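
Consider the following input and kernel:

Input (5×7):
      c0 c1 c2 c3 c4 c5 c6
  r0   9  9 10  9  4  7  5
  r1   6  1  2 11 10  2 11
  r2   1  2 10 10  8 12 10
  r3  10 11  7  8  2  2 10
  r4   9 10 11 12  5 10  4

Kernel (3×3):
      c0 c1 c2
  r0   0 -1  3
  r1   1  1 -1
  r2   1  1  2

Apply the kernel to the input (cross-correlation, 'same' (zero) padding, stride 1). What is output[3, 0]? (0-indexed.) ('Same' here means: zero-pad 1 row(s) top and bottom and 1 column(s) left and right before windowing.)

The receptive field on the zero-padded input at this output position is [0 1 2 / 0 10 11 / 0 9 10]. Elementwise product with the kernel and sum: 1·-1 + 2·3 + 0·1 + 10·1 + 11·-1 + 0·1 + 9·1 + 10·2.

33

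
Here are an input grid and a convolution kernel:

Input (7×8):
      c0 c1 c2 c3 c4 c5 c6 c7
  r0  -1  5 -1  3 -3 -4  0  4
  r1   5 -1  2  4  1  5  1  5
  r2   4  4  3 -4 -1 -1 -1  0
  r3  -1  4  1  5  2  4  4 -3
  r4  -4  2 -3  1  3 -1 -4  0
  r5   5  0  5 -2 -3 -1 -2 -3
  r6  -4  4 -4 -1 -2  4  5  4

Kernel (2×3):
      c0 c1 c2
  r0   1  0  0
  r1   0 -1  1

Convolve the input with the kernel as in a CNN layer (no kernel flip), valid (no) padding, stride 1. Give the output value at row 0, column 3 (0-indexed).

The receptive field on the input at this output position is [3 -3 -4 / 4 1 5]. Elementwise product with the kernel and sum: 3·1 + 1·-1 + 5·1.

7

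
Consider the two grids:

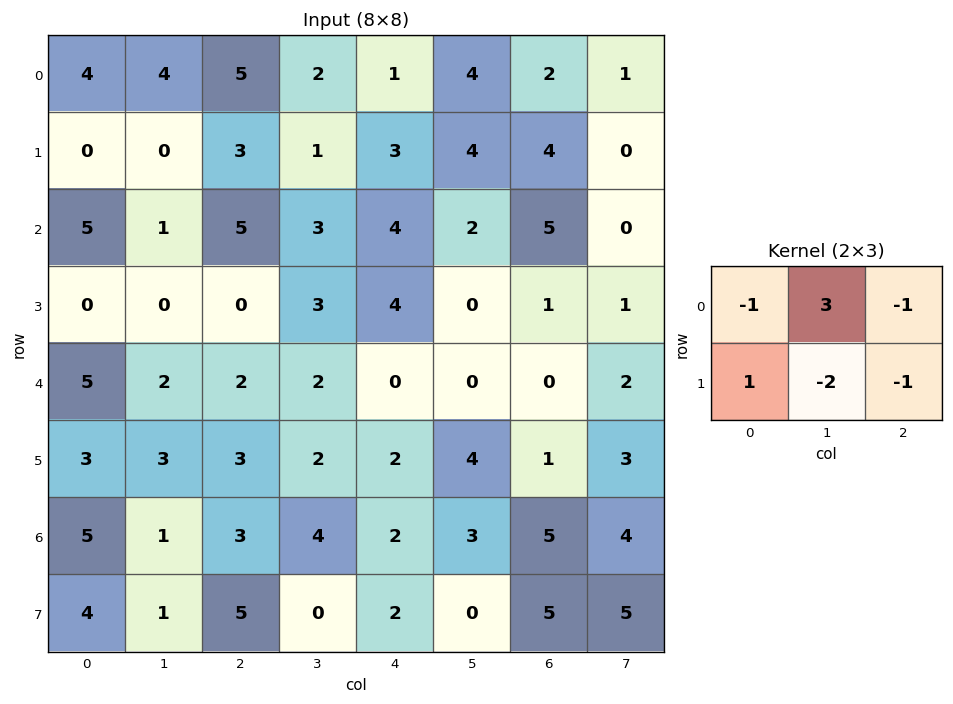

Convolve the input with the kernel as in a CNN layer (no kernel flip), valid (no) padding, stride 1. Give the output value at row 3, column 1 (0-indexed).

-7

The receptive field on the input at this output position is [0 0 3 / 2 2 2]. Elementwise product with the kernel and sum: 0·-1 + 0·3 + 3·-1 + 2·1 + 2·-2 + 2·-1.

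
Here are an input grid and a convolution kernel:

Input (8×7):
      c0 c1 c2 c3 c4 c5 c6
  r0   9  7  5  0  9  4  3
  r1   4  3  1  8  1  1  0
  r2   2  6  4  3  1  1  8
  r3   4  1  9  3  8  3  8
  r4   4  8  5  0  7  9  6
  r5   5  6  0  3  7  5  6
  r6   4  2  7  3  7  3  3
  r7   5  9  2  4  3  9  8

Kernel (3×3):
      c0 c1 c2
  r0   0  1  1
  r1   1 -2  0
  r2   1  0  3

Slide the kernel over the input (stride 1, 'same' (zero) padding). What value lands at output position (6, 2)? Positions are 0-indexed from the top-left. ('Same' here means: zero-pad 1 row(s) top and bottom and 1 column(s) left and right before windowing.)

12

The receptive field on the zero-padded input at this output position is [6 0 3 / 2 7 3 / 9 2 4]. Elementwise product with the kernel and sum: 0·1 + 3·1 + 2·1 + 7·-2 + 9·1 + 4·3.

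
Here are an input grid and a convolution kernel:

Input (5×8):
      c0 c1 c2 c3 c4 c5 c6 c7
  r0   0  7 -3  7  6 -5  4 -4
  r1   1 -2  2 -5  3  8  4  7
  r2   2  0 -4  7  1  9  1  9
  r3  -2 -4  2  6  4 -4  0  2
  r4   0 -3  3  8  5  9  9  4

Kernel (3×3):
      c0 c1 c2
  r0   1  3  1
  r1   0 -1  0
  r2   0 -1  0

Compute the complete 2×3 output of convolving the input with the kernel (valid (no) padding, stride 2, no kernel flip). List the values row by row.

Output[0,0]: The receptive field on the input at this output position is [0 7 -3 / 1 -2 2 / 2 0 -4]. Elementwise product with the kernel and sum: 0·1 + 7·3 + -3·1 + -2·-1 + 0·-1.

20 22 -22
5 4 24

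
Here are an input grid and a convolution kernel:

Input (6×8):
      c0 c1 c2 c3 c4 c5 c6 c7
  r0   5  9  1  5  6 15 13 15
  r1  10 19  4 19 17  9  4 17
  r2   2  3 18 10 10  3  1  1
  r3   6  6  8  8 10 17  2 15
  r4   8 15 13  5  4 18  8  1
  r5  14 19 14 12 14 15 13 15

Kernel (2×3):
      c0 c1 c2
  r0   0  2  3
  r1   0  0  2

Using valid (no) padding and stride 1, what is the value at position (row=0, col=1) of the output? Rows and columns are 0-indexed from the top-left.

55

The receptive field on the input at this output position is [9 1 5 / 19 4 19]. Elementwise product with the kernel and sum: 1·2 + 5·3 + 19·2.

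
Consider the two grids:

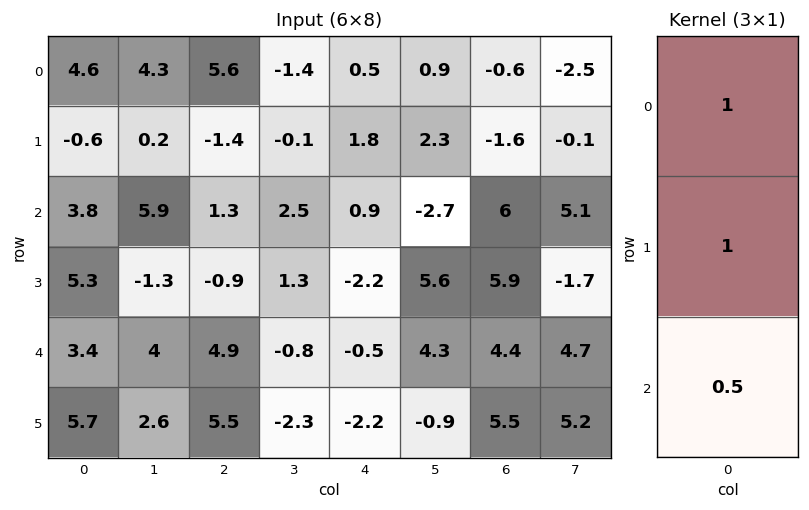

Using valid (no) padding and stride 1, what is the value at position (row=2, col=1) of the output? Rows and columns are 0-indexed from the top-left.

The receptive field on the input at this output position is [5.9 / -1.3 / 4]. Elementwise product with the kernel and sum: 5.9·1 + -1.3·1 + 4·0.5.

6.6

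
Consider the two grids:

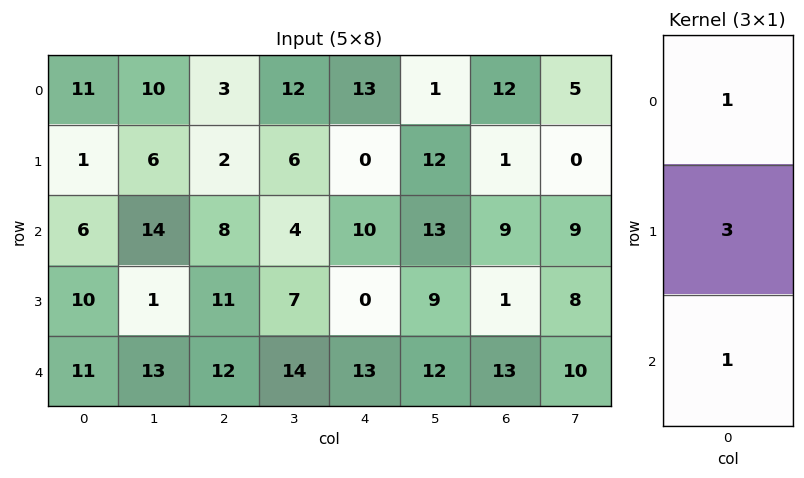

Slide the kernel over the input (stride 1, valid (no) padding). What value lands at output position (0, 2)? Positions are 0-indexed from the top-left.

The receptive field on the input at this output position is [3 / 2 / 8]. Elementwise product with the kernel and sum: 3·1 + 2·3 + 8·1.

17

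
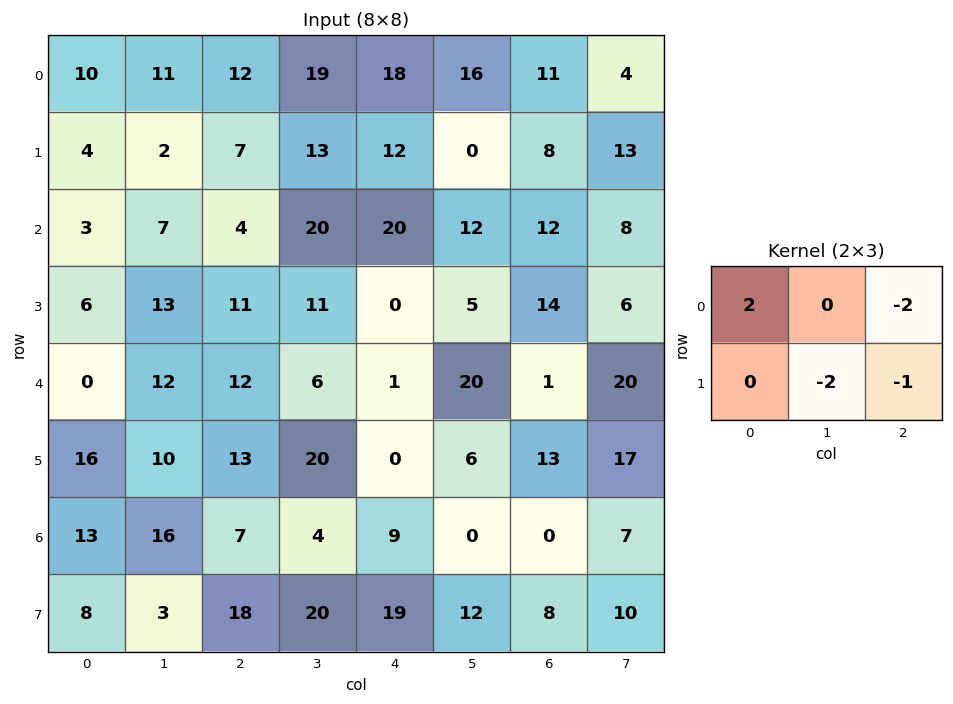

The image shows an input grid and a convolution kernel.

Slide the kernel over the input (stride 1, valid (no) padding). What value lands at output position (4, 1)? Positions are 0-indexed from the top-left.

-34

The receptive field on the input at this output position is [12 12 6 / 10 13 20]. Elementwise product with the kernel and sum: 12·2 + 6·-2 + 13·-2 + 20·-1.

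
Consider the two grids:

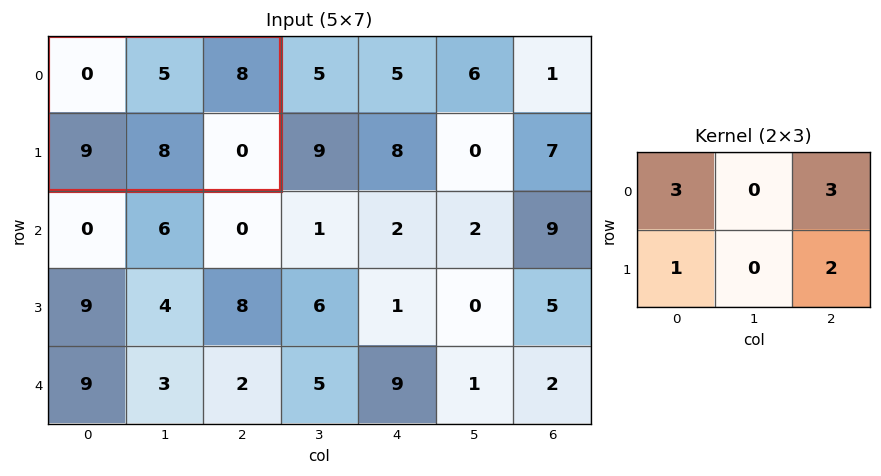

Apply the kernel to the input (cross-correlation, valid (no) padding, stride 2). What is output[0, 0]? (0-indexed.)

33

The receptive field on the input at this output position is [0 5 8 / 9 8 0]. Elementwise product with the kernel and sum: 0·3 + 8·3 + 9·1 + 0·2.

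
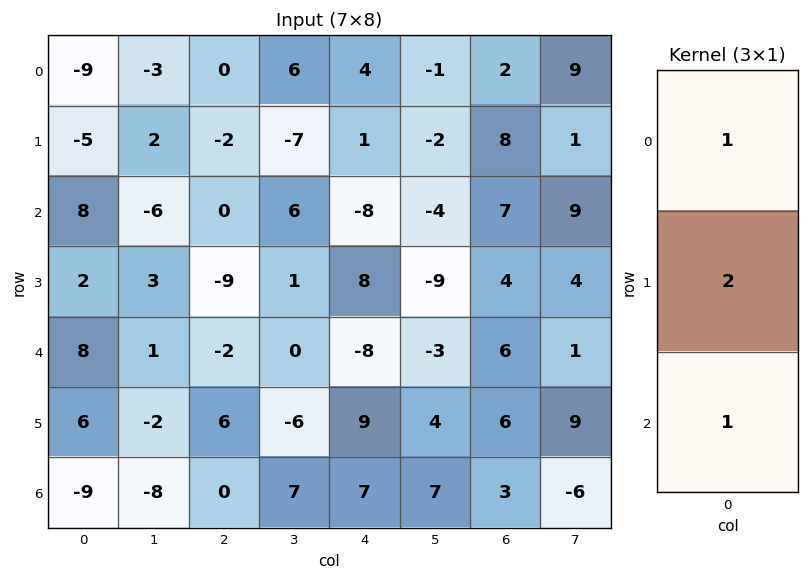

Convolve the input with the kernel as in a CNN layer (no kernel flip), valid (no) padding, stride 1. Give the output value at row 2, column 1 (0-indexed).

The receptive field on the input at this output position is [-6 / 3 / 1]. Elementwise product with the kernel and sum: -6·1 + 3·2 + 1·1.

1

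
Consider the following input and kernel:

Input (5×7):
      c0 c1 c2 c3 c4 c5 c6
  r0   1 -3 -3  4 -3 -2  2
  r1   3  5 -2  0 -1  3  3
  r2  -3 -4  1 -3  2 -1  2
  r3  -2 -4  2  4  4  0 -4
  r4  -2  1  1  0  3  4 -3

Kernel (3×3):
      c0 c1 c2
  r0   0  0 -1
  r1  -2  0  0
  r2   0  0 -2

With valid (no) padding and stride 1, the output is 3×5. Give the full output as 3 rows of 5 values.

Output[0,0]: The receptive field on the input at this output position is [1 -3 -3 / 3 5 -2 / -3 -4 1]. Elementwise product with the kernel and sum: -3·-1 + 3·-2 + 1·-2.
Output[0,1]: The receptive field on the input at this output position is [-3 -3 4 / 5 -2 0 / -4 1 -3]. Elementwise product with the kernel and sum: 4·-1 + 5·-2 + -3·-2.

-5 -8 3 4 -4
4 0 -9 3 1
1 11 -12 -15 -4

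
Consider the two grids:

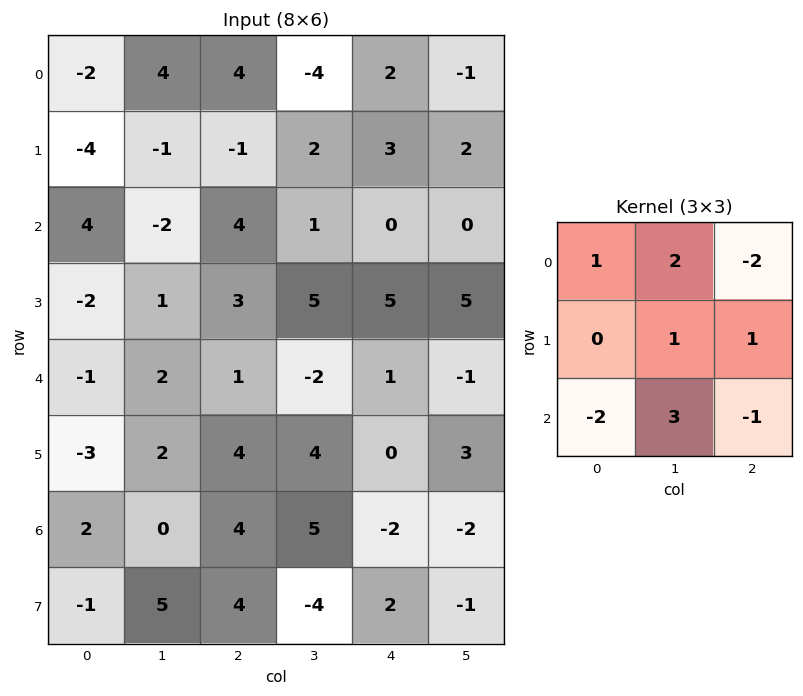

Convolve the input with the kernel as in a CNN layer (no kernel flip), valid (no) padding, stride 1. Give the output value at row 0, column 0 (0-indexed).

The receptive field on the input at this output position is [-2 4 4 / -4 -1 -1 / 4 -2 4]. Elementwise product with the kernel and sum: -2·1 + 4·2 + 4·-2 + -1·1 + -1·1 + 4·-2 + -2·3 + 4·-1.

-22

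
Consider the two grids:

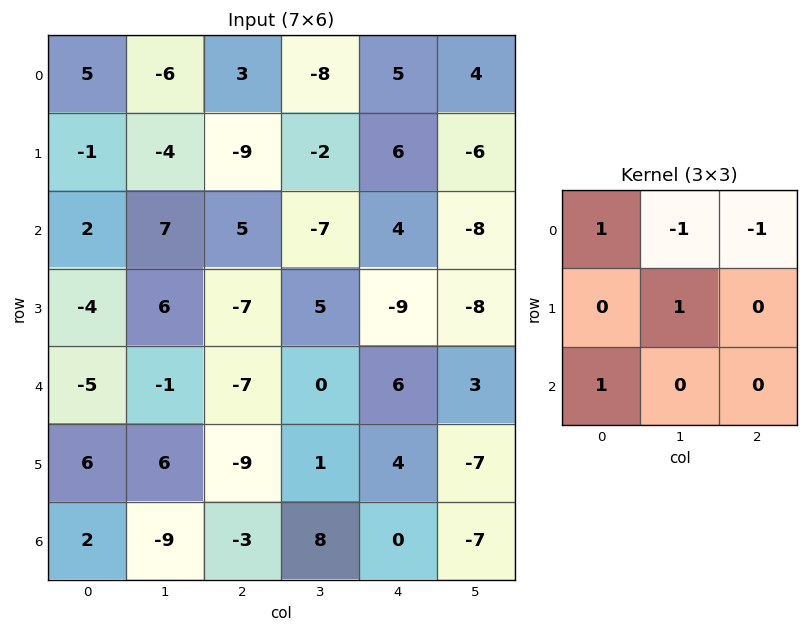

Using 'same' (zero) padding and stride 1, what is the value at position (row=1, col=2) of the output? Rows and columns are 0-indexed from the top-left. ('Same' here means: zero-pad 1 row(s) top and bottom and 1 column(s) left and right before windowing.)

-3

The receptive field on the zero-padded input at this output position is [-6 3 -8 / -4 -9 -2 / 7 5 -7]. Elementwise product with the kernel and sum: -6·1 + 3·-1 + -8·-1 + -9·1 + 7·1.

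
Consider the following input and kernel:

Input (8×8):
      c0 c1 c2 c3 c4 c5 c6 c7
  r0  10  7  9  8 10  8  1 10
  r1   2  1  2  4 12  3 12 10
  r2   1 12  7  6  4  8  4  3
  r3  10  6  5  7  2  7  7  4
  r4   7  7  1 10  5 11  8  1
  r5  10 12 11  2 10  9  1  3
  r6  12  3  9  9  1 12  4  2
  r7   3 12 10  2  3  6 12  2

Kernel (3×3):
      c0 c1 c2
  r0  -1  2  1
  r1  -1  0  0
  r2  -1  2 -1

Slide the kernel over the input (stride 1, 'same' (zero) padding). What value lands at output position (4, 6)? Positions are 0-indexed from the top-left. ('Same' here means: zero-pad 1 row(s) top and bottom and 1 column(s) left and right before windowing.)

-10

The receptive field on the zero-padded input at this output position is [7 7 4 / 11 8 1 / 9 1 3]. Elementwise product with the kernel and sum: 7·-1 + 7·2 + 4·1 + 11·-1 + 9·-1 + 1·2 + 3·-1.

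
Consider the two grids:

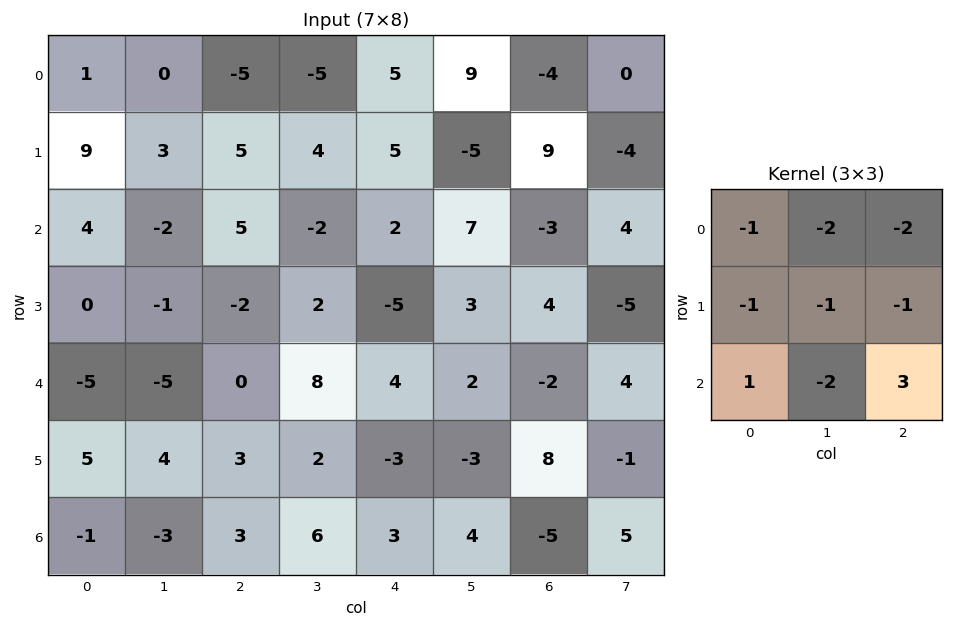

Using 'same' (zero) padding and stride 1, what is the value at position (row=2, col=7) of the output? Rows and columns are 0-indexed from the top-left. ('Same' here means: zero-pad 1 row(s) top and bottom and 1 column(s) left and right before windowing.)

The receptive field on the zero-padded input at this output position is [9 -4 0 / -3 4 0 / 4 -5 0]. Elementwise product with the kernel and sum: 9·-1 + -4·-2 + 0·-2 + -3·-1 + 4·-1 + 0·-1 + 4·1 + -5·-2 + 0·3.

12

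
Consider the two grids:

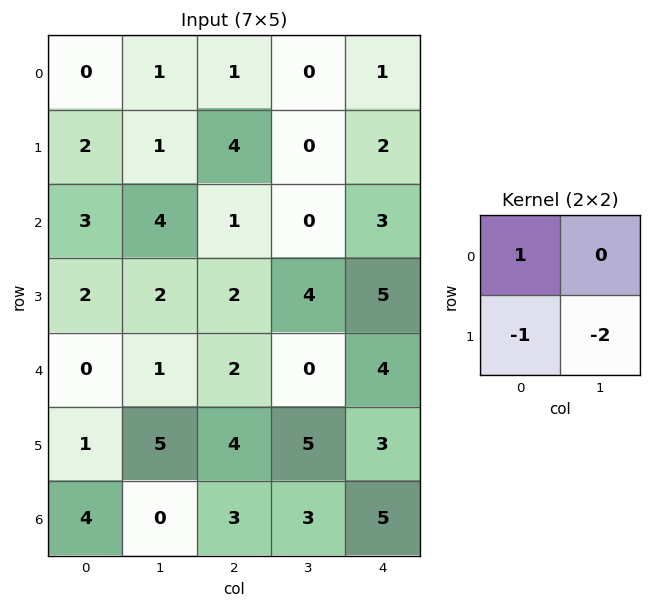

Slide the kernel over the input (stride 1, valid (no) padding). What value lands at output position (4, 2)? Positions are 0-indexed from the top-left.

-12

The receptive field on the input at this output position is [2 0 / 4 5]. Elementwise product with the kernel and sum: 2·1 + 4·-1 + 5·-2.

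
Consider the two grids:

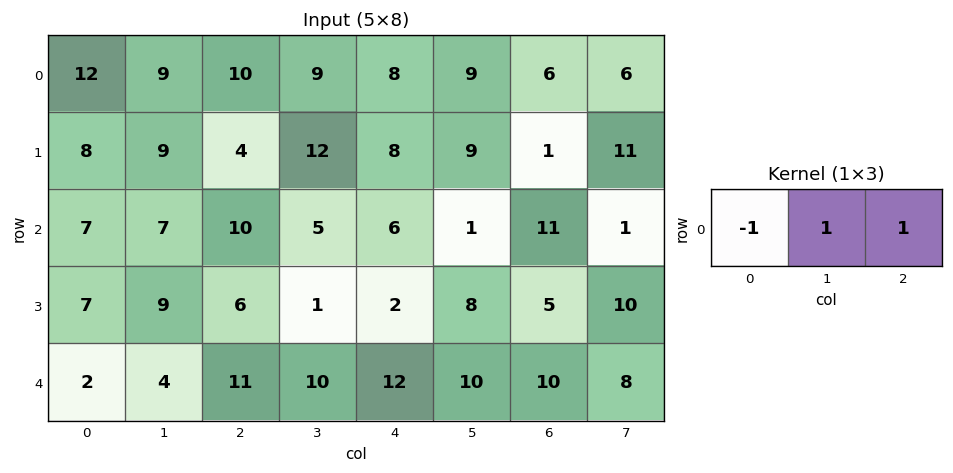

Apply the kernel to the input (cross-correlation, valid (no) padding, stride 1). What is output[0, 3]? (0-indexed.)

8

The receptive field on the input at this output position is [9 8 9]. Elementwise product with the kernel and sum: 9·-1 + 8·1 + 9·1.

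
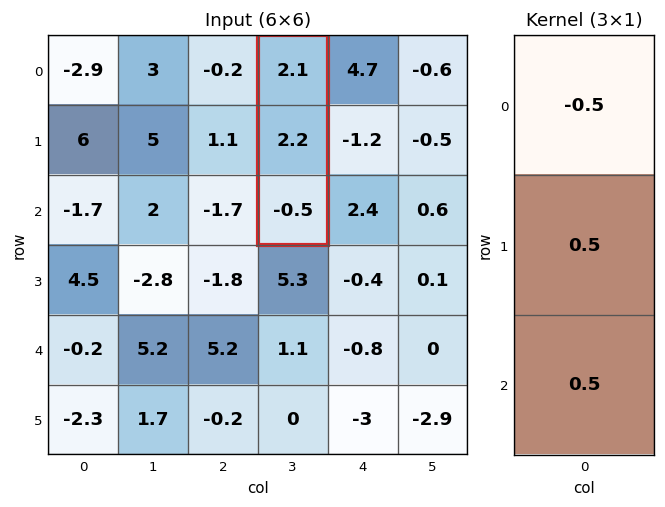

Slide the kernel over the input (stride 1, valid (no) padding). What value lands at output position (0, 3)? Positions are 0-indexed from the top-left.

-0.2

The receptive field on the input at this output position is [2.1 / 2.2 / -0.5]. Elementwise product with the kernel and sum: 2.1·-0.5 + 2.2·0.5 + -0.5·0.5.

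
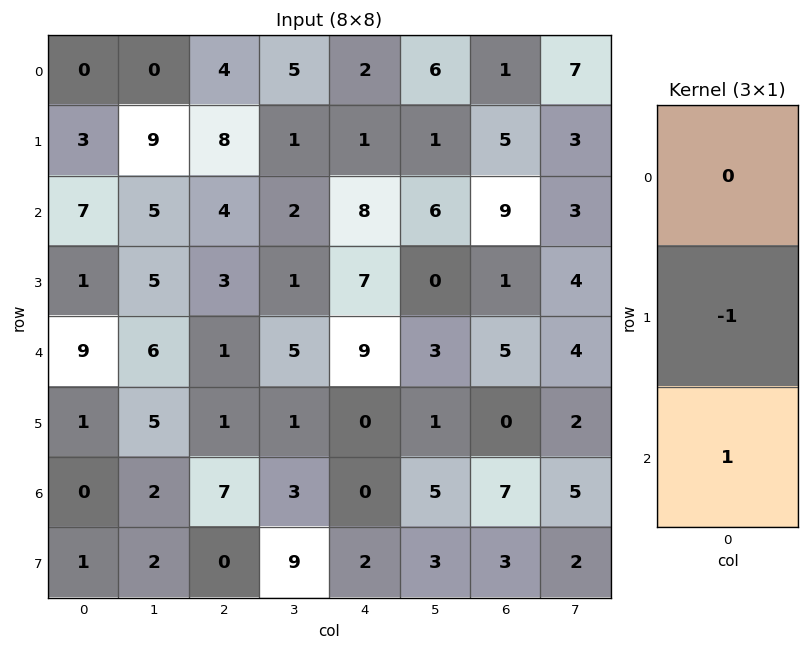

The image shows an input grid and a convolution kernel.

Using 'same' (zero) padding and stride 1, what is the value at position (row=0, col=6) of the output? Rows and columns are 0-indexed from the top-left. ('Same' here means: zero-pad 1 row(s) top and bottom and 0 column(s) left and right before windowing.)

The receptive field on the zero-padded input at this output position is [0 / 1 / 5]. Elementwise product with the kernel and sum: 1·-1 + 5·1.

4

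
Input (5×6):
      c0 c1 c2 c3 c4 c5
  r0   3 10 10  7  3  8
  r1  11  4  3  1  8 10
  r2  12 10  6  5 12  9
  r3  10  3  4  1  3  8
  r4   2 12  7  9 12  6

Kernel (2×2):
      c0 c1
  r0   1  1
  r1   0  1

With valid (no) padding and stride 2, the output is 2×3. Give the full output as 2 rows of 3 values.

Output[0,0]: The receptive field on the input at this output position is [3 10 / 11 4]. Elementwise product with the kernel and sum: 3·1 + 10·1 + 4·1.

17 18 21
25 12 29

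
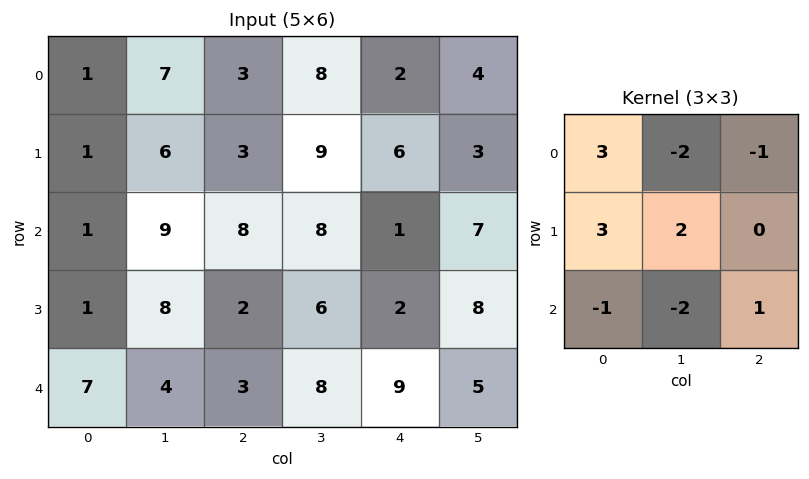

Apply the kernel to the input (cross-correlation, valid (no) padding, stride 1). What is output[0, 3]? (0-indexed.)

The receptive field on the input at this output position is [8 2 4 / 9 6 3 / 8 1 7]. Elementwise product with the kernel and sum: 8·3 + 2·-2 + 4·-1 + 9·3 + 6·2 + 8·-1 + 1·-2 + 7·1.

52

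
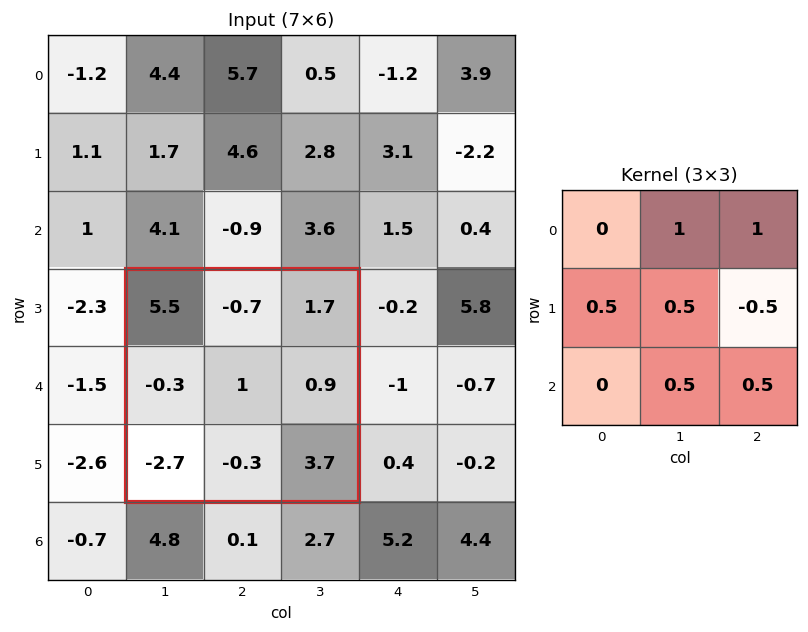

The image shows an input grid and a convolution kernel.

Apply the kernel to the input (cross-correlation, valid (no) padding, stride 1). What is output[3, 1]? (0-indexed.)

The receptive field on the input at this output position is [5.5 -0.7 1.7 / -0.3 1 0.9 / -2.7 -0.3 3.7]. Elementwise product with the kernel and sum: -0.7·1 + 1.7·1 + -0.3·0.5 + 1·0.5 + 0.9·-0.5 + -0.3·0.5 + 3.7·0.5.

2.6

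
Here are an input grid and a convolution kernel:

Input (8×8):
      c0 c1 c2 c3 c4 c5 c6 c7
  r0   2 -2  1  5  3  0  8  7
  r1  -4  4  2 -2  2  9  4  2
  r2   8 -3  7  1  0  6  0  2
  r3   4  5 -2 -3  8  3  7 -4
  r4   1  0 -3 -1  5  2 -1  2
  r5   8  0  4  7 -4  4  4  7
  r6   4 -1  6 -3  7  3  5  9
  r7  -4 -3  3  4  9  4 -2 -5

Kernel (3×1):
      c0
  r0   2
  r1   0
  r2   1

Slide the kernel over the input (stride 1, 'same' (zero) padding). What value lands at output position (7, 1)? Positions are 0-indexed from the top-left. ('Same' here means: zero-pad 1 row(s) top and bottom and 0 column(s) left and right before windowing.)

-2

The receptive field on the zero-padded input at this output position is [-1 / -3 / 0]. Elementwise product with the kernel and sum: -1·2 + 0·1.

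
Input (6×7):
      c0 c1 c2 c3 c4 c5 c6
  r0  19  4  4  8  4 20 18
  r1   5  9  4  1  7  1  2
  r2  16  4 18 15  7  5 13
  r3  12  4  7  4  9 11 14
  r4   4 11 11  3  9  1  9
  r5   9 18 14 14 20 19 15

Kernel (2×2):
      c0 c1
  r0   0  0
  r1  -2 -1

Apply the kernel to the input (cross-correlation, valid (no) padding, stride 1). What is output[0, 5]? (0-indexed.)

The receptive field on the input at this output position is [20 18 / 1 2]. Elementwise product with the kernel and sum: 1·-2 + 2·-1.

-4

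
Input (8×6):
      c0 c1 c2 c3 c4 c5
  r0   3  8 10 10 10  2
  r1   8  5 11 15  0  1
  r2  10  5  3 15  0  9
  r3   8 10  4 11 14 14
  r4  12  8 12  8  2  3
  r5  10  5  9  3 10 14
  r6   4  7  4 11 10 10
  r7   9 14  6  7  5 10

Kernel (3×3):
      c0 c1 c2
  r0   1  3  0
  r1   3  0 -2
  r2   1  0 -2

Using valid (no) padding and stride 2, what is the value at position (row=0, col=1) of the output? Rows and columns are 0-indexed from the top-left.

76

The receptive field on the input at this output position is [10 10 10 / 11 15 0 / 3 15 0]. Elementwise product with the kernel and sum: 10·1 + 10·3 + 11·3 + 0·-2 + 3·1 + 0·-2.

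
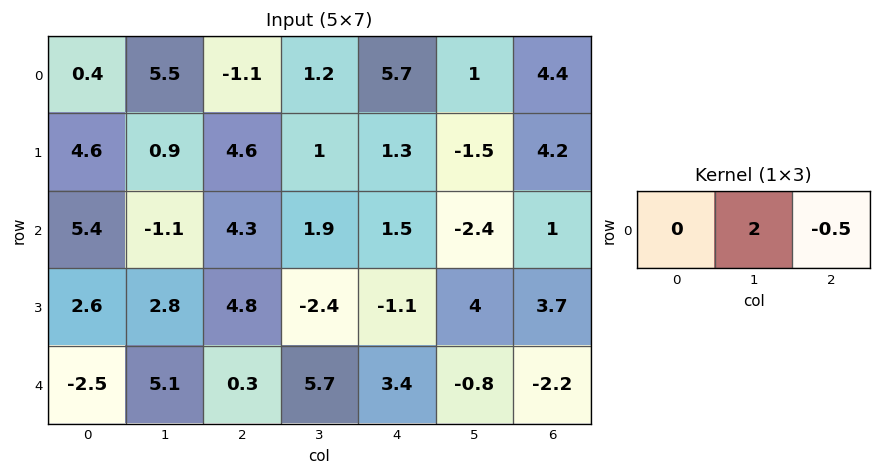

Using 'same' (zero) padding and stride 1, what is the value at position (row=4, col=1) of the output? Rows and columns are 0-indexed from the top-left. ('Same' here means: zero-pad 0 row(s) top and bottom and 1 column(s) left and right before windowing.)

The receptive field on the zero-padded input at this output position is [-2.5 5.1 0.3]. Elementwise product with the kernel and sum: 5.1·2 + 0.3·-0.5.

10.05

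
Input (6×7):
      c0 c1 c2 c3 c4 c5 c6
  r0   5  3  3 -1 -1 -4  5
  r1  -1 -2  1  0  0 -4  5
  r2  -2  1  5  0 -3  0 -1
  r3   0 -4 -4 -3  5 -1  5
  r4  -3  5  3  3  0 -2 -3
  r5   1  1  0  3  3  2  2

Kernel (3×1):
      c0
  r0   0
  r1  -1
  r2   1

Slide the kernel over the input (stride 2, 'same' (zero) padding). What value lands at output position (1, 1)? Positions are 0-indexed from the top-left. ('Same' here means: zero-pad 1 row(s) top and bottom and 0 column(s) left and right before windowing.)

The receptive field on the zero-padded input at this output position is [1 / 5 / -4]. Elementwise product with the kernel and sum: 5·-1 + -4·1.

-9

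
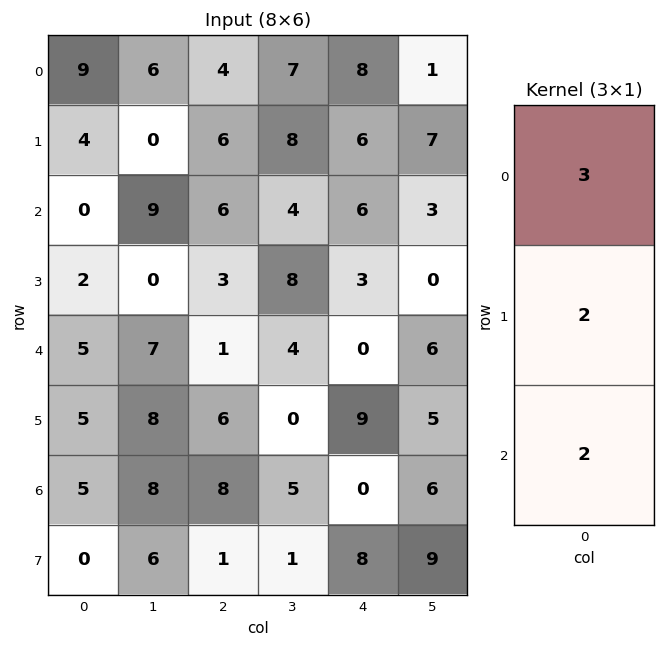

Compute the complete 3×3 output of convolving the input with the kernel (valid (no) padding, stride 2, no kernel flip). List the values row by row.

35 36 48
14 26 24
35 31 18

Output[0,0]: The receptive field on the input at this output position is [9 / 4 / 0]. Elementwise product with the kernel and sum: 9·3 + 4·2 + 0·2.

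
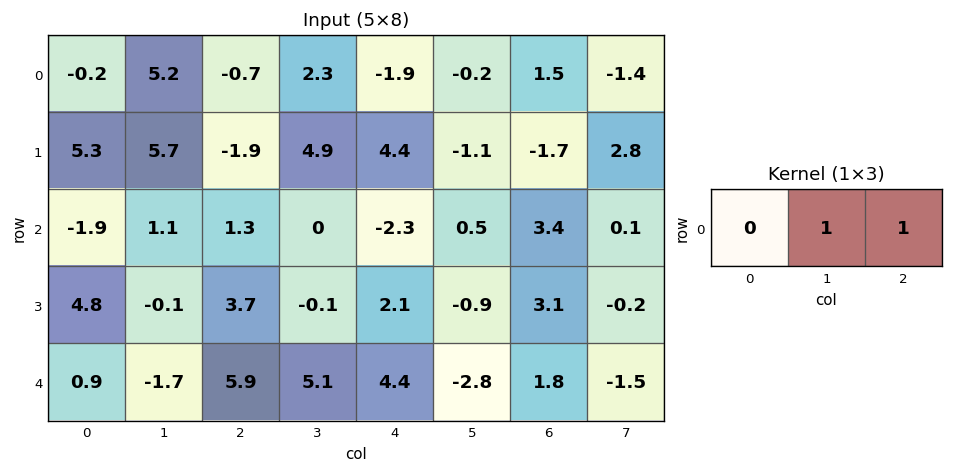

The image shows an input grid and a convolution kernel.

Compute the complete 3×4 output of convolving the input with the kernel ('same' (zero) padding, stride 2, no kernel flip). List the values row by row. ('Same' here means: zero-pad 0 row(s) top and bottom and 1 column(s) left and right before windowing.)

Output[0,0]: The receptive field on the zero-padded input at this output position is [0 -0.2 5.2]. Elementwise product with the kernel and sum: -0.2·1 + 5.2·1.
Output[0,1]: The receptive field on the zero-padded input at this output position is [5.2 -0.7 2.3]. Elementwise product with the kernel and sum: -0.7·1 + 2.3·1.

5 1.6 -2.1 0.1
-0.8 1.3 -1.8 3.5
-0.8 11 1.6 0.3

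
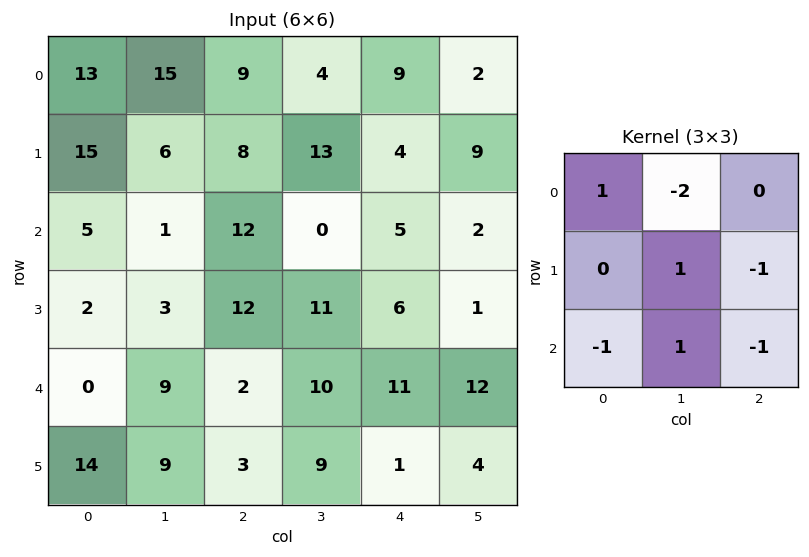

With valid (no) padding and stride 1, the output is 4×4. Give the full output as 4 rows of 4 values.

Output[0,0]: The receptive field on the input at this output position is [13 15 9 / 15 6 8 / 5 1 12]. Elementwise product with the kernel and sum: 13·1 + 15·-2 + 6·1 + 8·-1 + 5·-1 + 1·1 + 12·-1.

-35 3 -7 -16
-19 0 -30 2
1 -39 14 -16
-5 -44 -6 -14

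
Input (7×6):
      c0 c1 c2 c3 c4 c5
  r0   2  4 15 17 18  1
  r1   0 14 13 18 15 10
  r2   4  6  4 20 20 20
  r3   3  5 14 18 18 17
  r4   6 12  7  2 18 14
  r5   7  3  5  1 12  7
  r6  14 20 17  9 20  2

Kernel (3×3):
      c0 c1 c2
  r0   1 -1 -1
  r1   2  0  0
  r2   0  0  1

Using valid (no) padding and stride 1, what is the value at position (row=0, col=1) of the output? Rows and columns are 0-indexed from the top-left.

The receptive field on the input at this output position is [4 15 17 / 14 13 18 / 6 4 20]. Elementwise product with the kernel and sum: 4·1 + 15·-1 + 17·-1 + 14·2 + 20·1.

20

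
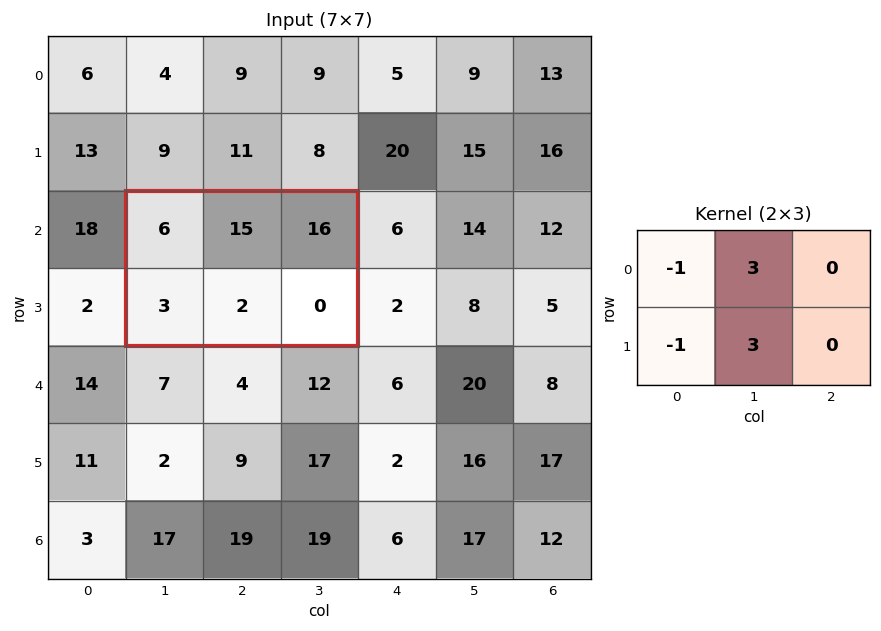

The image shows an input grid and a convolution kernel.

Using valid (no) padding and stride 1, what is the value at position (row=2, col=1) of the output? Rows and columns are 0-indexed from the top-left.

The receptive field on the input at this output position is [6 15 16 / 3 2 0]. Elementwise product with the kernel and sum: 6·-1 + 15·3 + 3·-1 + 2·3.

42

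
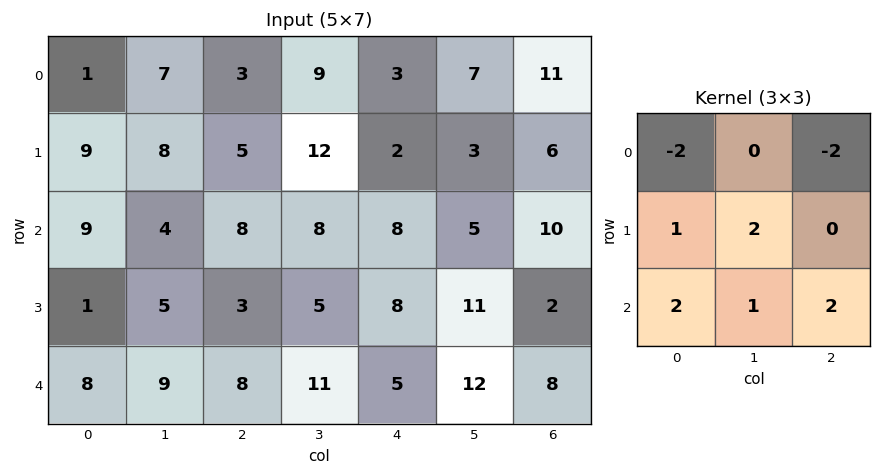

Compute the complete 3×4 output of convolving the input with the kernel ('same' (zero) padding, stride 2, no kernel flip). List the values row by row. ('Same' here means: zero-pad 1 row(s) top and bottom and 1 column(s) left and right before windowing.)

Output[0,0]: The receptive field on the zero-padded input at this output position is [0 0 0 / 0 1 7 / 0 9 8]. Elementwise product with the kernel and sum: 0·-2 + 0·-2 + 0·1 + 1·2 + 0·2 + 9·1 + 8·2.

27 58 47 41
13 3 34 43
6 5 -11 6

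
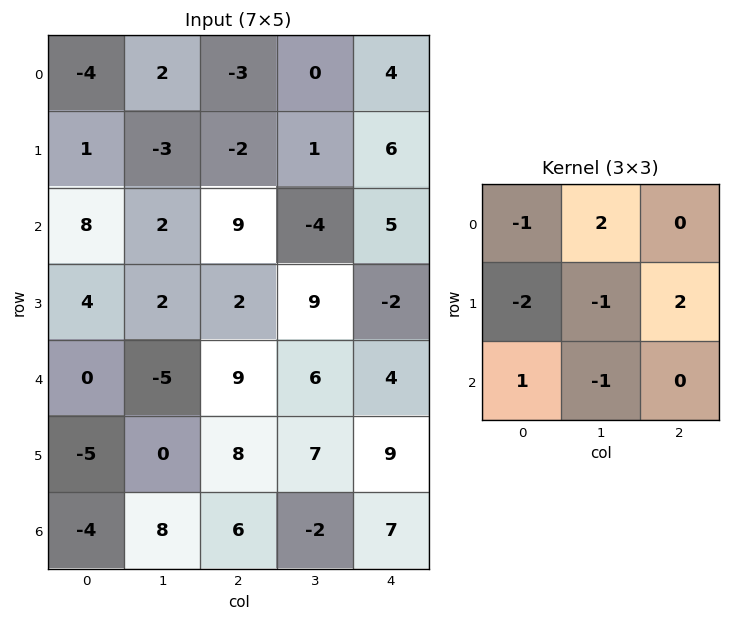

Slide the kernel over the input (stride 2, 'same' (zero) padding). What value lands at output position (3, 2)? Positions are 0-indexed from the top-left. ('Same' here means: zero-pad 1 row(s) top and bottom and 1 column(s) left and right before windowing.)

The receptive field on the zero-padded input at this output position is [7 9 0 / -2 7 0 / 0 0 0]. Elementwise product with the kernel and sum: 7·-1 + 9·2 + -2·-2 + 7·-1 + 0·2 + 0·1 + 0·-1.

8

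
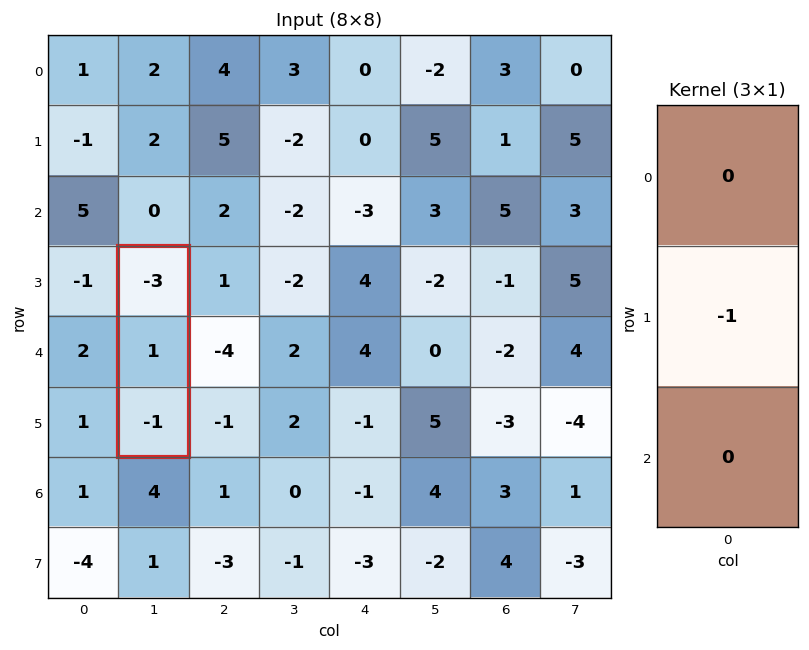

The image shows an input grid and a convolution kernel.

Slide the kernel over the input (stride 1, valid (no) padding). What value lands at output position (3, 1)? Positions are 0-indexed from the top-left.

-1

The receptive field on the input at this output position is [-3 / 1 / -1]. Elementwise product with the kernel and sum: 1·-1.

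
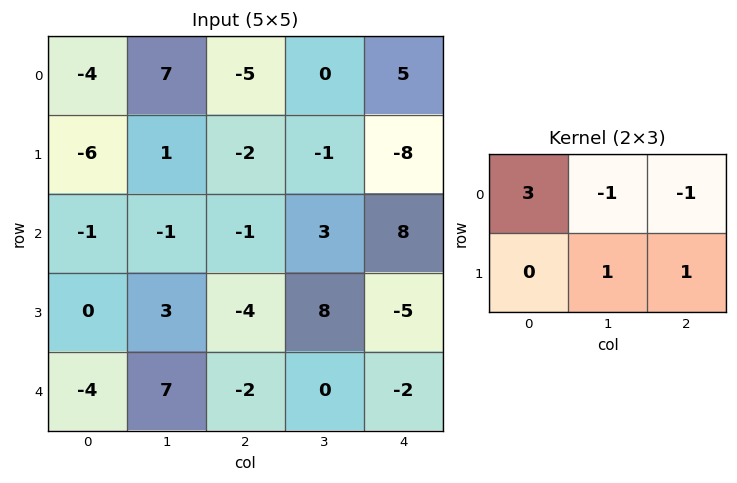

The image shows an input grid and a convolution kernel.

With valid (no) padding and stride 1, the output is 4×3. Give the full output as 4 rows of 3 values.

Output[0,0]: The receptive field on the input at this output position is [-4 7 -5 / -6 1 -2]. Elementwise product with the kernel and sum: -4·3 + 7·-1 + -5·-1 + 1·1 + -2·1.

-15 23 -29
-19 8 14
-2 -1 -11
6 3 -17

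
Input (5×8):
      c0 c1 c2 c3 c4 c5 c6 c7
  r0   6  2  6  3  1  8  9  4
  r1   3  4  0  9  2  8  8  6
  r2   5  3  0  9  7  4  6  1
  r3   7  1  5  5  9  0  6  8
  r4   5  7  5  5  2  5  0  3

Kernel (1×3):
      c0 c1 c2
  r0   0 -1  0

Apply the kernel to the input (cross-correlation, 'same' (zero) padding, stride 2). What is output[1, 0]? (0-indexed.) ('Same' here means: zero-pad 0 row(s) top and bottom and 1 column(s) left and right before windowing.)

-5

The receptive field on the zero-padded input at this output position is [0 5 3]. Elementwise product with the kernel and sum: 5·-1.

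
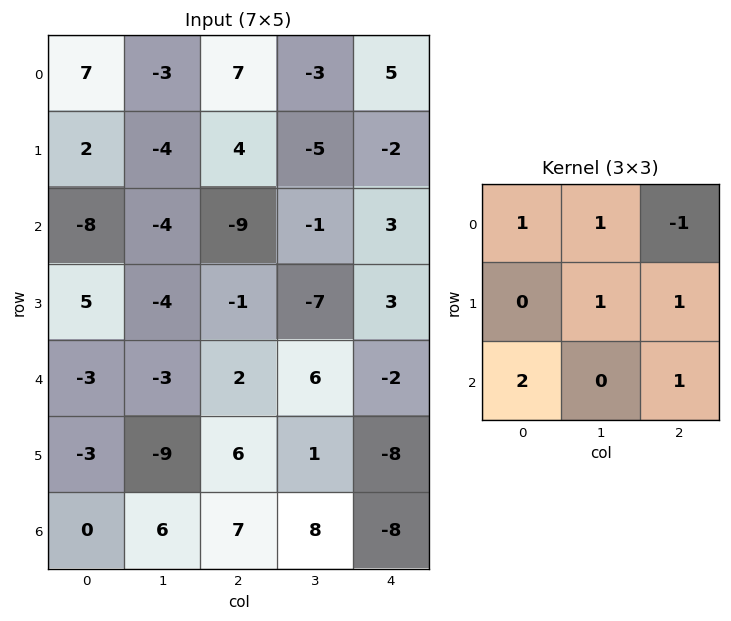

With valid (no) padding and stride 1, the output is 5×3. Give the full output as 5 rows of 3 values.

-28 -3 -23
-10 -20 4
-12 -20 -15
1 -7 -3
-4 20 9

Output[0,0]: The receptive field on the input at this output position is [7 -3 7 / 2 -4 4 / -8 -4 -9]. Elementwise product with the kernel and sum: 7·1 + -3·1 + 7·-1 + -4·1 + 4·1 + -8·2 + -9·1.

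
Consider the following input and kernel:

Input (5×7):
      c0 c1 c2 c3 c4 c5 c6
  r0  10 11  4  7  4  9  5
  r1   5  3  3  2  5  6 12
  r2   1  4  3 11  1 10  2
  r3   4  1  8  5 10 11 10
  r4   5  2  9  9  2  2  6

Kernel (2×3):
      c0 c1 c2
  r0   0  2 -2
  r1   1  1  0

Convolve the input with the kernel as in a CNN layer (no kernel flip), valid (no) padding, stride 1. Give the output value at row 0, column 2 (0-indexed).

The receptive field on the input at this output position is [4 7 4 / 3 2 5]. Elementwise product with the kernel and sum: 7·2 + 4·-2 + 3·1 + 2·1.

11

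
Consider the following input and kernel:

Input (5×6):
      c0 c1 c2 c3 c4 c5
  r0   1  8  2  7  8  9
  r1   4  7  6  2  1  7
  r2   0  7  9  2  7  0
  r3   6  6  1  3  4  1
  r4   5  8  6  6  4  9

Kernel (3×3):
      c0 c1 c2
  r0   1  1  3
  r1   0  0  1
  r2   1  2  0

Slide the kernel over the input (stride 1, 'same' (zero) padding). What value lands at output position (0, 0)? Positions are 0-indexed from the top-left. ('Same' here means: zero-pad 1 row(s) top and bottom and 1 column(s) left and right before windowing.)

The receptive field on the zero-padded input at this output position is [0 0 0 / 0 1 8 / 0 4 7]. Elementwise product with the kernel and sum: 0·1 + 0·1 + 0·3 + 8·1 + 0·1 + 4·2.

16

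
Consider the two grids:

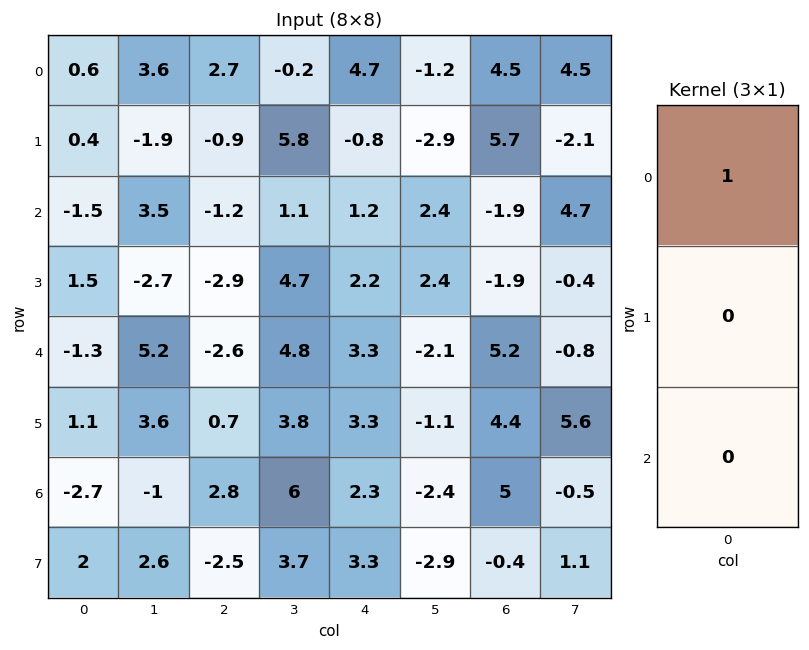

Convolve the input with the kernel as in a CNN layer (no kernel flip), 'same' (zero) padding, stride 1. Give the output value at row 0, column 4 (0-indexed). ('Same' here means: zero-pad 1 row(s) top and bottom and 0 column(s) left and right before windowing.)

The receptive field on the zero-padded input at this output position is [0 / 4.7 / -0.8]. Elementwise product with the kernel and sum: 0·1.

0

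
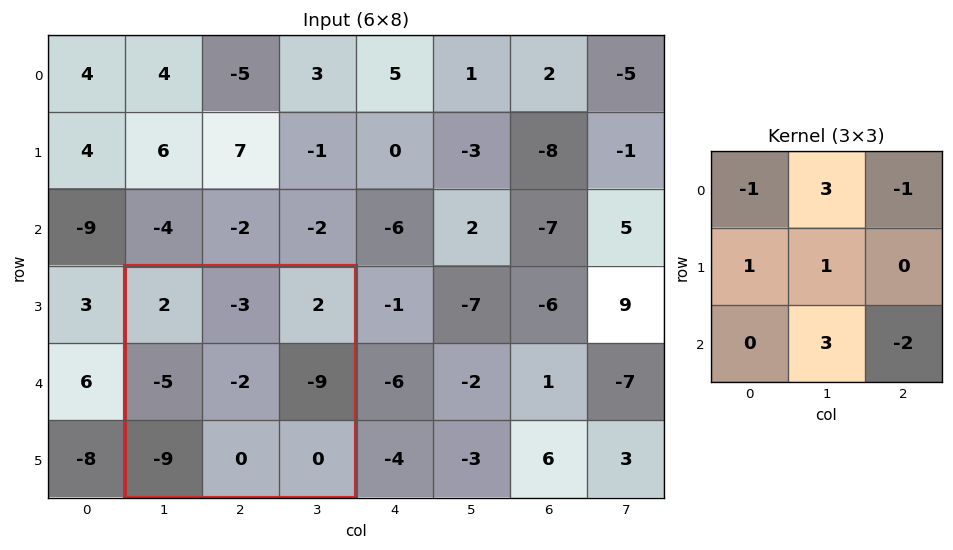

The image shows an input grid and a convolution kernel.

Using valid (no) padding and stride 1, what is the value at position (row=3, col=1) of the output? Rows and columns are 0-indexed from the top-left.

The receptive field on the input at this output position is [2 -3 2 / -5 -2 -9 / -9 0 0]. Elementwise product with the kernel and sum: 2·-1 + -3·3 + 2·-1 + -5·1 + -2·1 + 0·3 + 0·-2.

-20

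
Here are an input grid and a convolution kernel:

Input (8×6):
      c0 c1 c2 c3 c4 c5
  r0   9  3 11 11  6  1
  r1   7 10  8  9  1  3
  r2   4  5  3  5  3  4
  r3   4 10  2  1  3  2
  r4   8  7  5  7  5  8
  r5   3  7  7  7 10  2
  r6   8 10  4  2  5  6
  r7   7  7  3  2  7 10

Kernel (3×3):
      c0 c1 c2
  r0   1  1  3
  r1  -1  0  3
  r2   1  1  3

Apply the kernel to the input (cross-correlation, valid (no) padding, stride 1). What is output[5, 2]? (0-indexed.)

The receptive field on the input at this output position is [7 7 10 / 4 2 5 / 3 2 7]. Elementwise product with the kernel and sum: 7·1 + 7·1 + 10·3 + 4·-1 + 5·3 + 3·1 + 2·1 + 7·3.

81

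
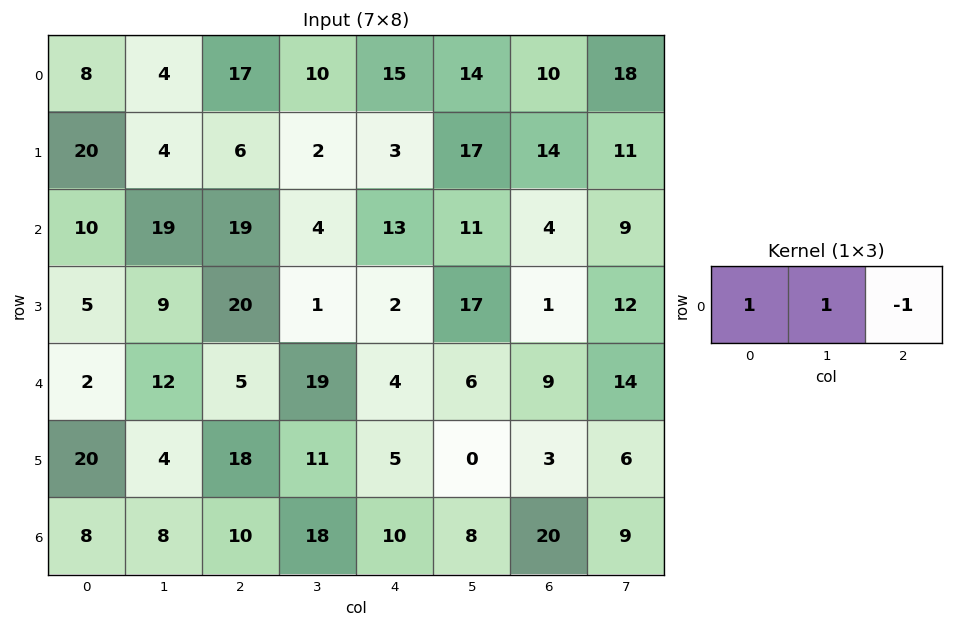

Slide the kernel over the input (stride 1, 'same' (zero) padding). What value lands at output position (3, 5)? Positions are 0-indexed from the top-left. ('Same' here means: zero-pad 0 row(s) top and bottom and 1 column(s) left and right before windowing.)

The receptive field on the zero-padded input at this output position is [2 17 1]. Elementwise product with the kernel and sum: 2·1 + 17·1 + 1·-1.

18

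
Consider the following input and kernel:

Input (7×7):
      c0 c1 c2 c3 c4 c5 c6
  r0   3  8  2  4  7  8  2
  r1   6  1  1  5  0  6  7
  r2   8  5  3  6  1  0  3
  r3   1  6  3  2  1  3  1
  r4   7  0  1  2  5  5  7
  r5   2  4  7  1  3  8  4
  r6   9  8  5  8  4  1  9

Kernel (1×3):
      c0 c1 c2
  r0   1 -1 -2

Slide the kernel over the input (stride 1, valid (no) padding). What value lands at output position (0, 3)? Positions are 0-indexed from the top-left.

The receptive field on the input at this output position is [4 7 8]. Elementwise product with the kernel and sum: 4·1 + 7·-1 + 8·-2.

-19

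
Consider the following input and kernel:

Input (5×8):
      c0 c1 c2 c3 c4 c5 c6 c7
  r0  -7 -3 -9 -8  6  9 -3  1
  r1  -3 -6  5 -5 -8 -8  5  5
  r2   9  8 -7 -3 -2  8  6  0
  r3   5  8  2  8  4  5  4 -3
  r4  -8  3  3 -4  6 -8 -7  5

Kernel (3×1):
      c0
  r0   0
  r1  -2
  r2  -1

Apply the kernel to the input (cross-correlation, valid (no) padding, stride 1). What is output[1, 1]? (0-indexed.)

The receptive field on the input at this output position is [-6 / 8 / 8]. Elementwise product with the kernel and sum: 8·-2 + 8·-1.

-24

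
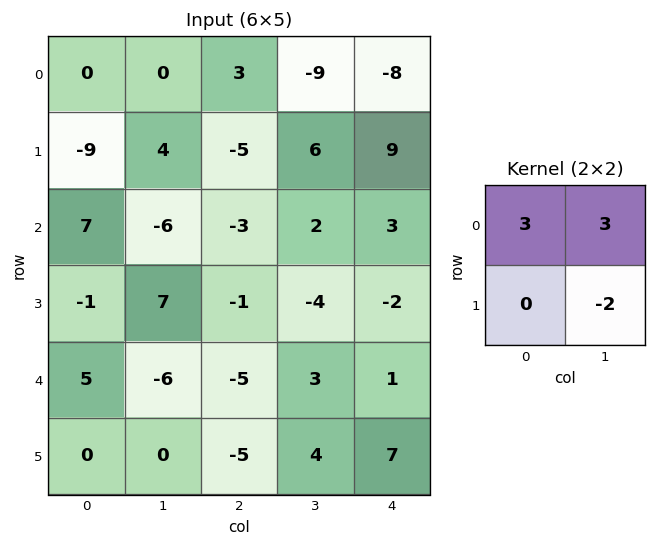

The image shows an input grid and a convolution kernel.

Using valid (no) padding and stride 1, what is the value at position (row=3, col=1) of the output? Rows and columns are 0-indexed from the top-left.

28

The receptive field on the input at this output position is [7 -1 / -6 -5]. Elementwise product with the kernel and sum: 7·3 + -1·3 + -5·-2.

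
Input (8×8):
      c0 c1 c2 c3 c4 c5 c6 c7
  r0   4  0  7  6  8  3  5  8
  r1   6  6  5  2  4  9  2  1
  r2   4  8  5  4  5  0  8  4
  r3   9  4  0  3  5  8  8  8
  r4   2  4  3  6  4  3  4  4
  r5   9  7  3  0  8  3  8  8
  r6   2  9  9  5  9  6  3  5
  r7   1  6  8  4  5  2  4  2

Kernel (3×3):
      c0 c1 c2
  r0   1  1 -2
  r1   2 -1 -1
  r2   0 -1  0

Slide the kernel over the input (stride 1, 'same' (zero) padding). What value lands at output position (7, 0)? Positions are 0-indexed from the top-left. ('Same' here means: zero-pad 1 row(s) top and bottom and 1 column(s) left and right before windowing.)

The receptive field on the zero-padded input at this output position is [0 2 9 / 0 1 6 / 0 0 0]. Elementwise product with the kernel and sum: 0·1 + 2·1 + 9·-2 + 0·2 + 1·-1 + 6·-1 + 0·-1.

-23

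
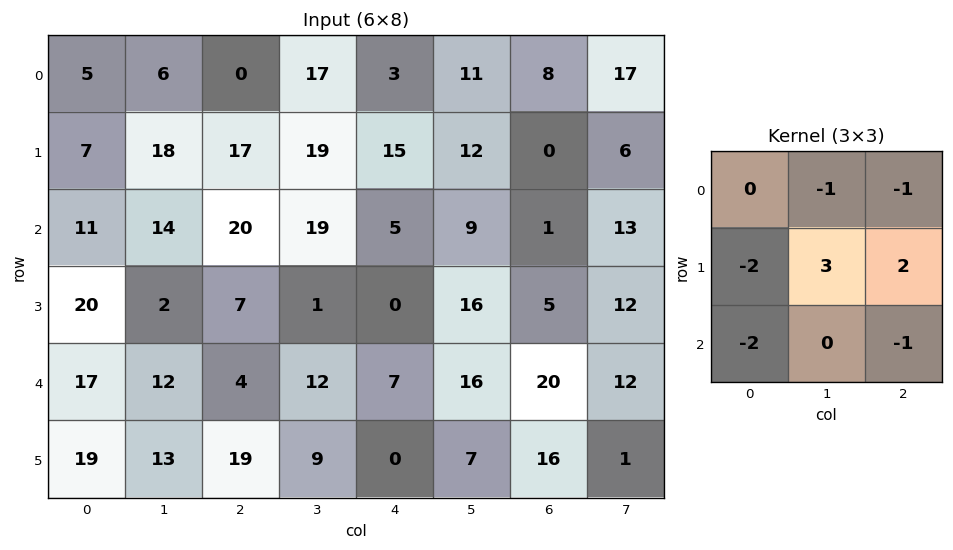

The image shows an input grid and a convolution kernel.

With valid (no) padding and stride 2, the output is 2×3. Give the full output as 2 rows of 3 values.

Output[0,0]: The receptive field on the input at this output position is [5 6 0 / 7 18 17 / 11 14 20]. Elementwise product with the kernel and sum: 6·-1 + 0·-1 + 7·-2 + 18·3 + 17·2 + 11·-2 + 20·-1.

26 -12 -24
-92 -50 14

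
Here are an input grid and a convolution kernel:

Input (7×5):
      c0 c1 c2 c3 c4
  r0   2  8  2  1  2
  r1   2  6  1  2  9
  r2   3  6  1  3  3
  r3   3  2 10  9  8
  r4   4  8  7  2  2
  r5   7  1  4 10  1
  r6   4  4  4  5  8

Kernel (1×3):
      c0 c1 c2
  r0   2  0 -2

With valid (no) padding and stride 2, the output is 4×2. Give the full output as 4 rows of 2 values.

0 0
4 -4
-6 10
0 -8

Output[0,0]: The receptive field on the input at this output position is [2 8 2]. Elementwise product with the kernel and sum: 2·2 + 2·-2.
Output[0,1]: The receptive field on the input at this output position is [2 1 2]. Elementwise product with the kernel and sum: 2·2 + 2·-2.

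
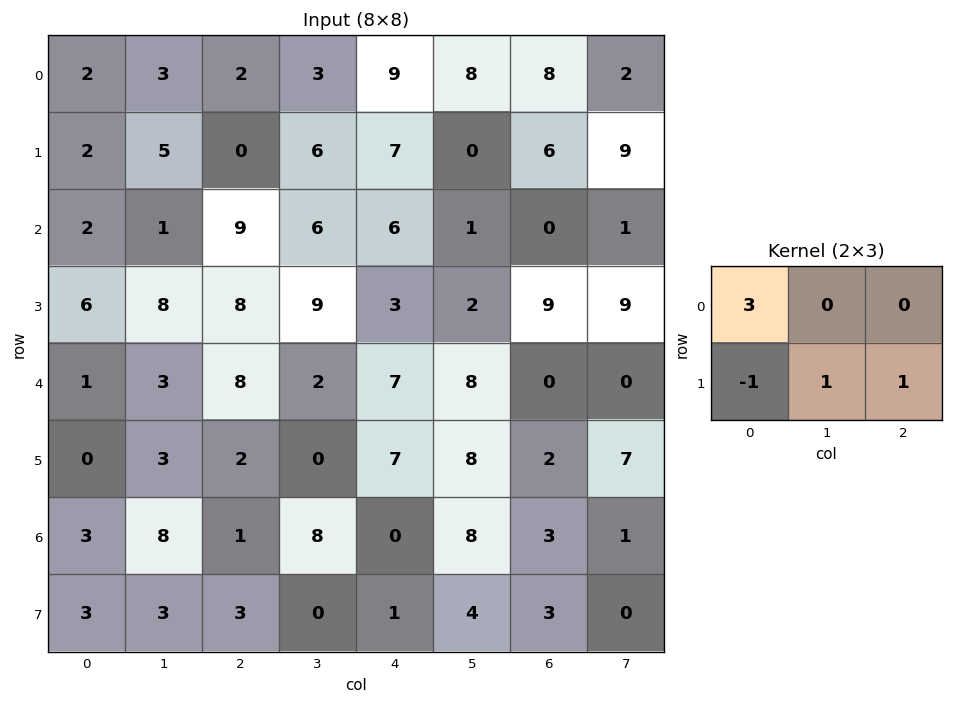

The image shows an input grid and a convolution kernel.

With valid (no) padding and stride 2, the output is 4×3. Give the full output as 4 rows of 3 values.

9 19 26
16 31 26
8 29 24
12 1 6

Output[0,0]: The receptive field on the input at this output position is [2 3 2 / 2 5 0]. Elementwise product with the kernel and sum: 2·3 + 2·-1 + 5·1 + 0·1.
Output[0,1]: The receptive field on the input at this output position is [2 3 9 / 0 6 7]. Elementwise product with the kernel and sum: 2·3 + 0·-1 + 6·1 + 7·1.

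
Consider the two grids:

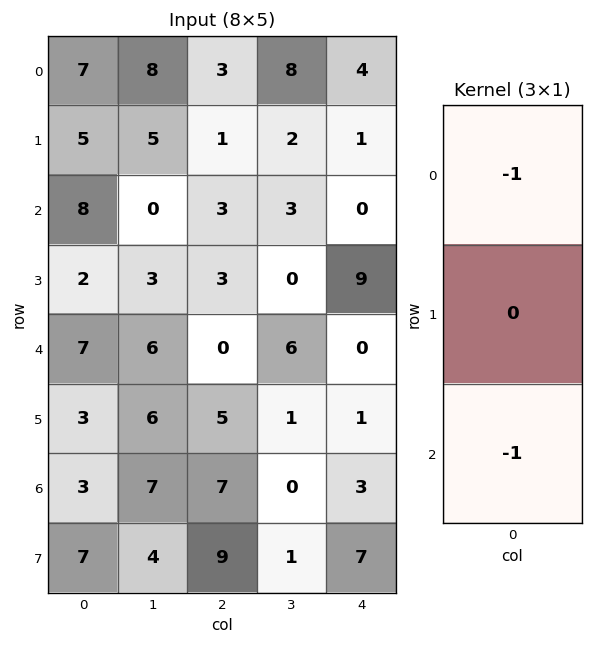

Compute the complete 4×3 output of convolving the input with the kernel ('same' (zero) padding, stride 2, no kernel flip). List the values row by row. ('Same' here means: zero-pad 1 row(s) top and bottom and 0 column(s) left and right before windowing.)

-5 -1 -1
-7 -4 -10
-5 -8 -10
-10 -14 -8

Output[0,0]: The receptive field on the zero-padded input at this output position is [0 / 7 / 5]. Elementwise product with the kernel and sum: 0·-1 + 5·-1.
Output[0,1]: The receptive field on the zero-padded input at this output position is [0 / 3 / 1]. Elementwise product with the kernel and sum: 0·-1 + 1·-1.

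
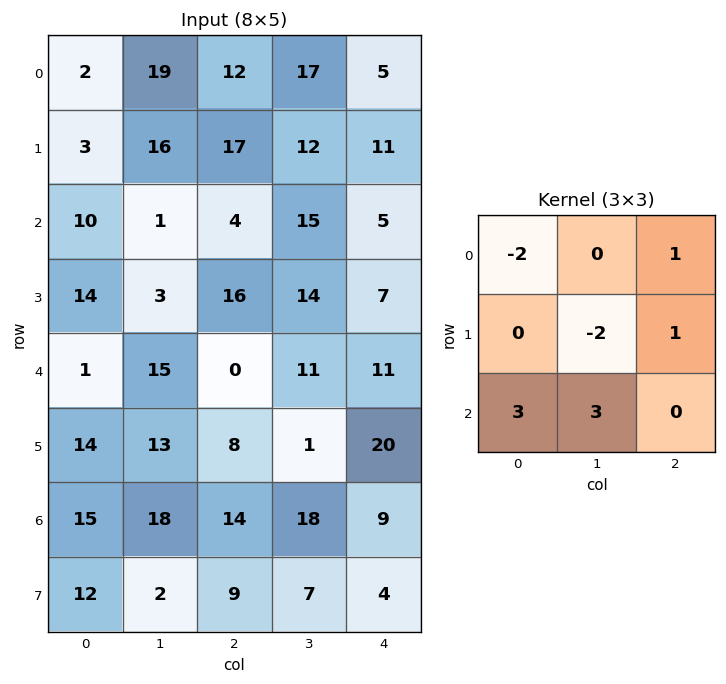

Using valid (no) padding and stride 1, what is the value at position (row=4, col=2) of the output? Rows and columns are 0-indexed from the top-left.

The receptive field on the input at this output position is [0 11 11 / 8 1 20 / 14 18 9]. Elementwise product with the kernel and sum: 0·-2 + 11·1 + 1·-2 + 20·1 + 14·3 + 18·3.

125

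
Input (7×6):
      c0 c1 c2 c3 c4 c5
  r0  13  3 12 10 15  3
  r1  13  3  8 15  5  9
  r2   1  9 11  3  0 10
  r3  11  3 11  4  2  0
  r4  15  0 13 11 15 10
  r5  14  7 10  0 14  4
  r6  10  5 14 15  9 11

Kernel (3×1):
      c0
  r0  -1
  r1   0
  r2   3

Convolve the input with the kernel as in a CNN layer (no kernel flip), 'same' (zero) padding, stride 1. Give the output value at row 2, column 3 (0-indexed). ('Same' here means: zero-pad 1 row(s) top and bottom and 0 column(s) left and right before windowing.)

-3

The receptive field on the zero-padded input at this output position is [15 / 3 / 4]. Elementwise product with the kernel and sum: 15·-1 + 4·3.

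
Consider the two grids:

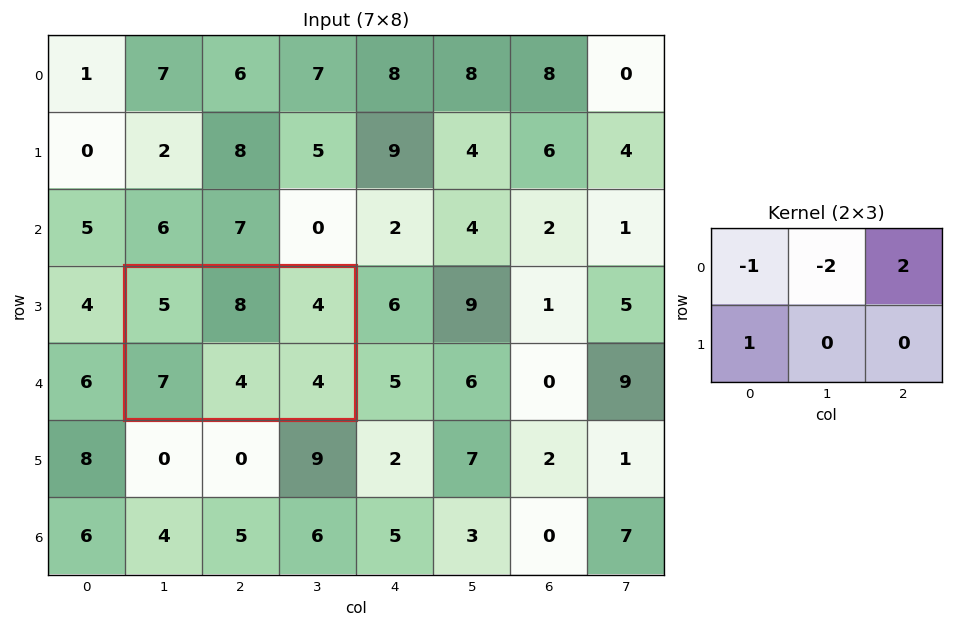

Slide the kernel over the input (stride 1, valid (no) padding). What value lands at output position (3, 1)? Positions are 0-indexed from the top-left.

The receptive field on the input at this output position is [5 8 4 / 7 4 4]. Elementwise product with the kernel and sum: 5·-1 + 8·-2 + 4·2 + 7·1.

-6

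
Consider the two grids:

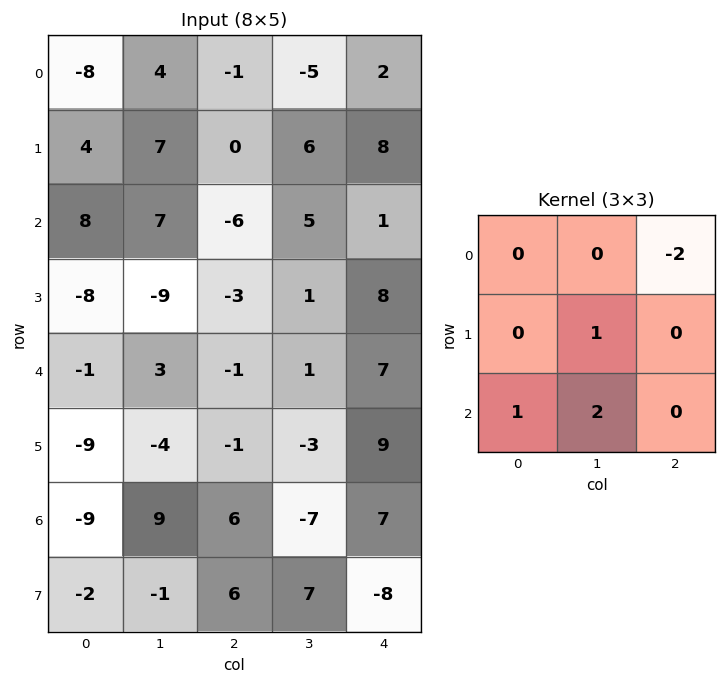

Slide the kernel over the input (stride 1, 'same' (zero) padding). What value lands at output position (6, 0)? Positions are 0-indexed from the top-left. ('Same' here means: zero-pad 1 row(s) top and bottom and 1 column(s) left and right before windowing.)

-5

The receptive field on the zero-padded input at this output position is [0 -9 -4 / 0 -9 9 / 0 -2 -1]. Elementwise product with the kernel and sum: -4·-2 + -9·1 + 0·1 + -2·2.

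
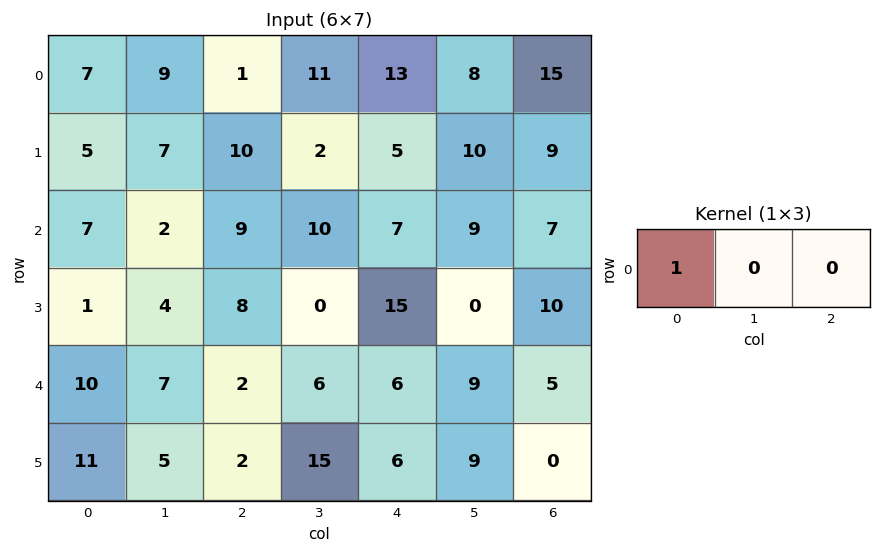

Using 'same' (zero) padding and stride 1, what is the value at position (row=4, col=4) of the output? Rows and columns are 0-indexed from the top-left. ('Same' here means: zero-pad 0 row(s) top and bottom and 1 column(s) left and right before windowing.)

The receptive field on the zero-padded input at this output position is [6 6 9]. Elementwise product with the kernel and sum: 6·1.

6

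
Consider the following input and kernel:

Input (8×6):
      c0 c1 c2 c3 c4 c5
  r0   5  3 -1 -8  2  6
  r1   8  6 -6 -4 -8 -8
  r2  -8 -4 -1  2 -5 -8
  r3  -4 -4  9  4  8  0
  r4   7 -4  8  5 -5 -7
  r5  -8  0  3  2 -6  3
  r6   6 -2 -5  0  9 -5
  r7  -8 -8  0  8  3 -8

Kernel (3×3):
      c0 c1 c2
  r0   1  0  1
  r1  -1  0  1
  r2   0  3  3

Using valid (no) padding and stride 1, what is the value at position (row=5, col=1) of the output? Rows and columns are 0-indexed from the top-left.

The receptive field on the input at this output position is [0 3 2 / -2 -5 0 / -8 0 8]. Elementwise product with the kernel and sum: 0·1 + 2·1 + -2·-1 + 0·1 + 0·3 + 8·3.

28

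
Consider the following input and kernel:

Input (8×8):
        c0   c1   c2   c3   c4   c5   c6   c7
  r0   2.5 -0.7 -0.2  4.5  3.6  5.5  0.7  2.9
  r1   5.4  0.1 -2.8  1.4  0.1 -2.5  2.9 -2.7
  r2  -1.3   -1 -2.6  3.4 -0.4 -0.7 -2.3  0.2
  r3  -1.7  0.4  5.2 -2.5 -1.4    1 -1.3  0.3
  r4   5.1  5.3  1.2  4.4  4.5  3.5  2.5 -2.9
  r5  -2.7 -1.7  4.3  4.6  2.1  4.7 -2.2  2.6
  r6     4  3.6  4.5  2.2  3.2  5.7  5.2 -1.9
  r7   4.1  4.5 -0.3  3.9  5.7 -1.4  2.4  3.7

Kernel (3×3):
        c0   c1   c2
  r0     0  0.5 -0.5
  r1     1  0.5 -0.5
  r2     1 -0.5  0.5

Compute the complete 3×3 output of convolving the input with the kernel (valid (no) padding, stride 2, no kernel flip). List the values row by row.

4.5 -6.2 -1.4
-0.25 7.8 4.55
0.8 10.5 9

Output[0,0]: The receptive field on the input at this output position is [2.5 -0.7 -0.2 / 5.4 0.1 -2.8 / -1.3 -1 -2.6]. Elementwise product with the kernel and sum: -0.7·0.5 + -0.2·-0.5 + 5.4·1 + 0.1·0.5 + -2.8·-0.5 + -1.3·1 + -1·-0.5 + -2.6·0.5.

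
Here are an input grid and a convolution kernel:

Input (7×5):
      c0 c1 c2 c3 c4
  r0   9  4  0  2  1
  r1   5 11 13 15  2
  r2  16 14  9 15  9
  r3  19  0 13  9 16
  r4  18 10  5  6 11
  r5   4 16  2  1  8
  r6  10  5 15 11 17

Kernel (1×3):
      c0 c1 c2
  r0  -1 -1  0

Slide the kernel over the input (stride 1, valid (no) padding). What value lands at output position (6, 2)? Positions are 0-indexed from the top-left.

The receptive field on the input at this output position is [15 11 17]. Elementwise product with the kernel and sum: 15·-1 + 11·-1.

-26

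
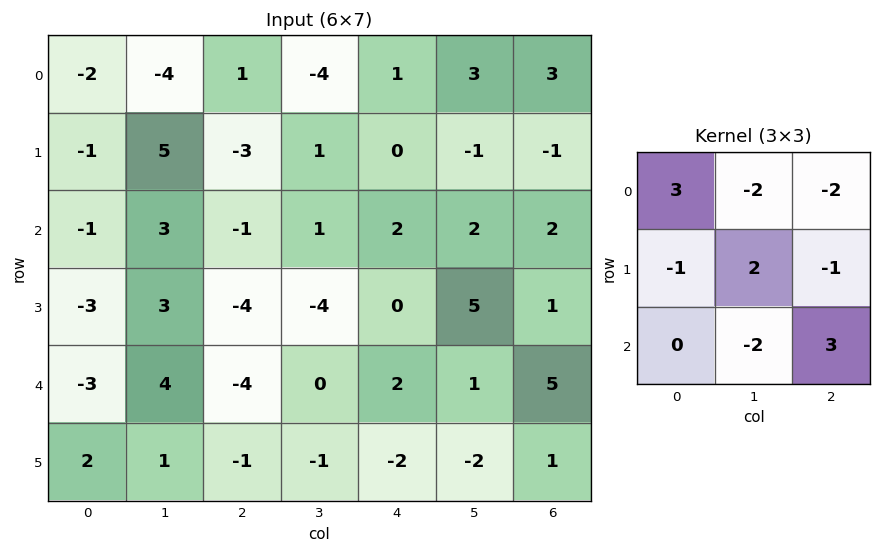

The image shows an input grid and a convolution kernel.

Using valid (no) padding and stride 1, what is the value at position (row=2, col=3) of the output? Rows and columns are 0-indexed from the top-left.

The receptive field on the input at this output position is [1 2 2 / -4 0 5 / 0 2 1]. Elementwise product with the kernel and sum: 1·3 + 2·-2 + 2·-2 + -4·-1 + 0·2 + 5·-1 + 2·-2 + 1·3.

-7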